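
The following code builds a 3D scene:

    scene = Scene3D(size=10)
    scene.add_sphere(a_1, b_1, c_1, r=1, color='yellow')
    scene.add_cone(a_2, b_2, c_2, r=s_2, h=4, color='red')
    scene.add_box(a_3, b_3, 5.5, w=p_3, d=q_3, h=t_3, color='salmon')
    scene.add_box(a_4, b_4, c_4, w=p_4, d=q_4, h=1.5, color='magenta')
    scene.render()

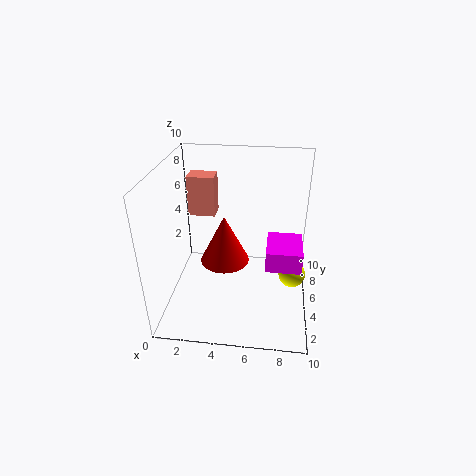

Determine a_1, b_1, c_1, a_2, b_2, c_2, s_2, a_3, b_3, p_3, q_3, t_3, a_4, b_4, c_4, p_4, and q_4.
a_1 = 9, b_1 = 6, c_1 = 1.5, a_2 = 3.5, b_2 = 8, c_2 = 1, s_2 = 2, a_3 = 1, b_3 = 7, p_3 = 2, q_3 = 1.5, t_3 = 3, a_4 = 7, b_4 = 4, c_4 = 3, p_4 = 2.5, q_4 = 3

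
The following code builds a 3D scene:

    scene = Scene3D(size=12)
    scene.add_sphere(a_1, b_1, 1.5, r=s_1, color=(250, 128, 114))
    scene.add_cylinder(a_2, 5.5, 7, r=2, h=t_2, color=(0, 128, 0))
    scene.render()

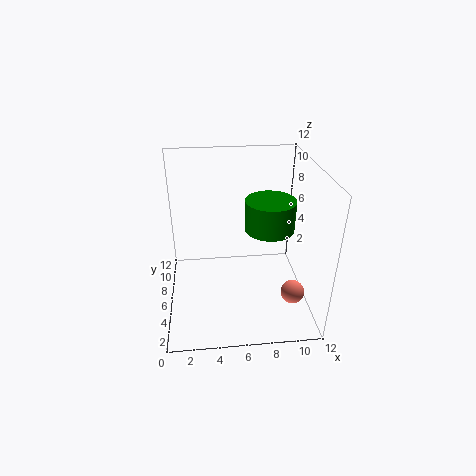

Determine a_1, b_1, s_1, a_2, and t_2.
a_1 = 10.5; b_1 = 4; s_1 = 1; a_2 = 8.5; t_2 = 2.5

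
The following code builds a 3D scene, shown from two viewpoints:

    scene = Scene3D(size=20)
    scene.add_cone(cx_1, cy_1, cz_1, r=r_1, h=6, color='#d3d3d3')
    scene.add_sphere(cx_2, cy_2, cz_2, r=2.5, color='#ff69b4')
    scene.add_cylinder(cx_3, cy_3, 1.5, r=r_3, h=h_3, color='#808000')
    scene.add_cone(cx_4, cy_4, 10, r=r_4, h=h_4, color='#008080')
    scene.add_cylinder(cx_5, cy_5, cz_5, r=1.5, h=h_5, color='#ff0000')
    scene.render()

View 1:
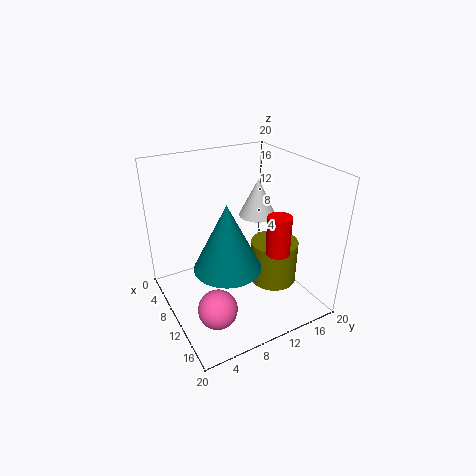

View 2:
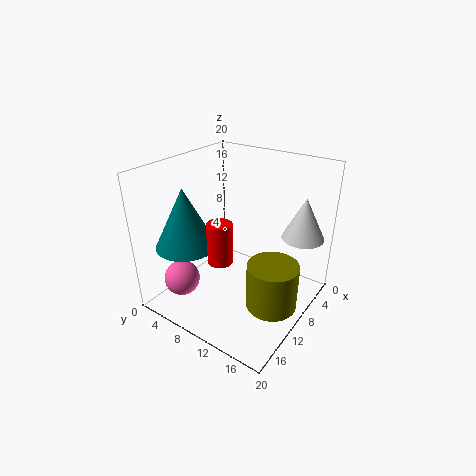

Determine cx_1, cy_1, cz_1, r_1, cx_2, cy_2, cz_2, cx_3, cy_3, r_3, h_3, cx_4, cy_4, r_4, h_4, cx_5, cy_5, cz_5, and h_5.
cx_1 = 4, cy_1 = 17, cz_1 = 9.5, r_1 = 3, cx_2 = 15.5, cy_2 = 4, cz_2 = 4, cx_3 = 10.5, cy_3 = 16, r_3 = 3.5, h_3 = 6.5, cx_4 = 15.5, cy_4 = 5.5, r_4 = 4, h_4 = 8, cx_5 = 16.5, cy_5 = 12, cz_5 = 10.5, h_5 = 5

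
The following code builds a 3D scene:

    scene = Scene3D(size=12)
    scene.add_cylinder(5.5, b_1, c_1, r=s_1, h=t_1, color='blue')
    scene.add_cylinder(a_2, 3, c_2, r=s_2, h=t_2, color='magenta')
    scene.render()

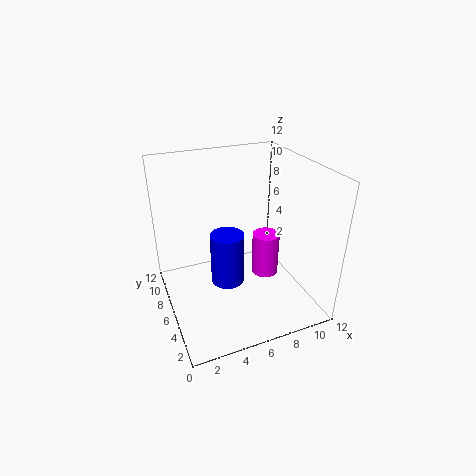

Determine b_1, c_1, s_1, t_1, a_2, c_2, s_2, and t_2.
b_1 = 7.25; c_1 = 1; s_1 = 1.5; t_1 = 4.75; a_2 = 7; c_2 = 4.5; s_2 = 1; t_2 = 3.25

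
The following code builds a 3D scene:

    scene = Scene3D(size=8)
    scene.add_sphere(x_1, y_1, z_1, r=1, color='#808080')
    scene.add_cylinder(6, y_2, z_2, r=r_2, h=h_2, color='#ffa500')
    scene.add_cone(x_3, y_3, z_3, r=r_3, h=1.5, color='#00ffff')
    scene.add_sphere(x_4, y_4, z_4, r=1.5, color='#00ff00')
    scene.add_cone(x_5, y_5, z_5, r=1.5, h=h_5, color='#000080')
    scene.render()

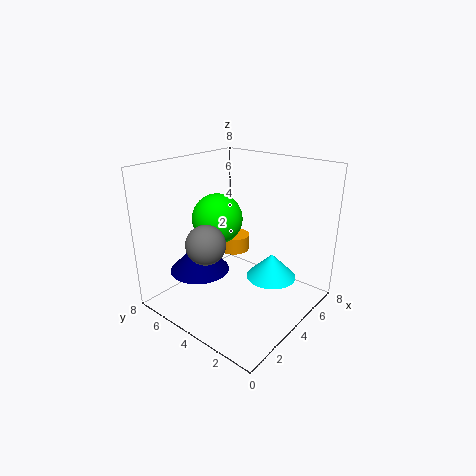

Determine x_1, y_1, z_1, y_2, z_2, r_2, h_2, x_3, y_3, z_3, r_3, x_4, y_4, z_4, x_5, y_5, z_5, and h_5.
x_1 = 1.5
y_1 = 4
z_1 = 4.5
y_2 = 6
z_2 = 2
r_2 = 1
h_2 = 1
x_3 = 6
y_3 = 3
z_3 = 1
r_3 = 1.5
x_4 = 4.5
y_4 = 6
z_4 = 4.5
x_5 = 1.5
y_5 = 4.5
z_5 = 3
h_5 = 1.5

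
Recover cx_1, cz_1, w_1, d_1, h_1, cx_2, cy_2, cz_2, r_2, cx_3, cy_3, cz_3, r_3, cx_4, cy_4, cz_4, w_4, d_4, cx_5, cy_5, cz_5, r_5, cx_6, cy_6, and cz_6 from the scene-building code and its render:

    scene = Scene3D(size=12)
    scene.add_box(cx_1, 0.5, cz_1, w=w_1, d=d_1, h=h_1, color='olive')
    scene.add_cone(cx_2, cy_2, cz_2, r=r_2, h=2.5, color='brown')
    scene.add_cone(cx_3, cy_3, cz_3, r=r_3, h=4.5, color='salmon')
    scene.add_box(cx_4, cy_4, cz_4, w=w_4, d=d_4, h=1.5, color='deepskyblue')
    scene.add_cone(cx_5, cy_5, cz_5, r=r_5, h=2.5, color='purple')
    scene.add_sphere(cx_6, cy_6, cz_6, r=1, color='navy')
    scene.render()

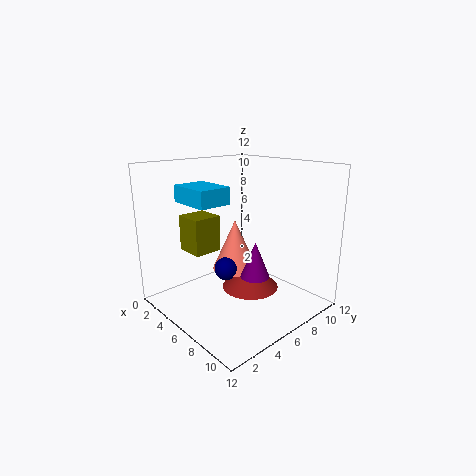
cx_1 = 6, cz_1 = 6.5, w_1 = 2, d_1 = 2, h_1 = 2.5, cx_2 = 6, cy_2 = 7.5, cz_2 = 1, r_2 = 2.5, cx_3 = 4.5, cy_3 = 7, cz_3 = 2.5, r_3 = 2, cx_4 = 0.5, cy_4 = 3.5, cz_4 = 8.5, w_4 = 4, d_4 = 3, cx_5 = 10.5, cy_5 = 3.5, cz_5 = 5, r_5 = 1, cx_6 = 5, cy_6 = 5.5, cz_6 = 3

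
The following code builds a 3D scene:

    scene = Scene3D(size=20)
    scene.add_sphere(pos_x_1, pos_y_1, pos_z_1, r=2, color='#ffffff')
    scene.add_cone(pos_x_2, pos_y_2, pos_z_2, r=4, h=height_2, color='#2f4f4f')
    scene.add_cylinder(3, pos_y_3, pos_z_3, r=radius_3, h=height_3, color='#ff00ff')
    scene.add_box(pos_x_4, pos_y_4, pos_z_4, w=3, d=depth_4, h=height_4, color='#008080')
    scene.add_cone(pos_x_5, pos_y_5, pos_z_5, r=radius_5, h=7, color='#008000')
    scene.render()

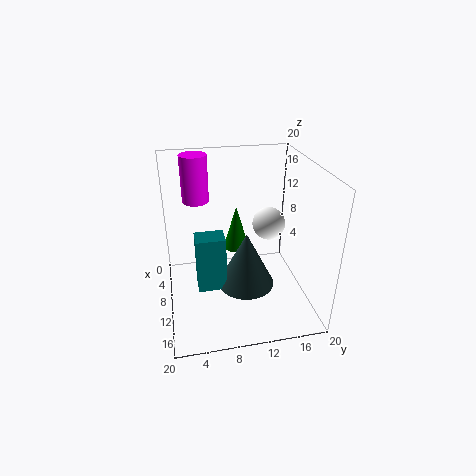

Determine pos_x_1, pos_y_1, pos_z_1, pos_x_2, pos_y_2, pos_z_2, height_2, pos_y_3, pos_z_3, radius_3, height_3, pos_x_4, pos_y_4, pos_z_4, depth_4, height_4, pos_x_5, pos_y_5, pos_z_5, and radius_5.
pos_x_1 = 14; pos_y_1 = 13; pos_z_1 = 14; pos_x_2 = 11; pos_y_2 = 11; pos_z_2 = 3; height_2 = 8; pos_y_3 = 5; pos_z_3 = 13; radius_3 = 2; height_3 = 7; pos_x_4 = 9; pos_y_4 = 4; pos_z_4 = 3; depth_4 = 4; height_4 = 8; pos_x_5 = 4; pos_y_5 = 11; pos_z_5 = 5; radius_5 = 2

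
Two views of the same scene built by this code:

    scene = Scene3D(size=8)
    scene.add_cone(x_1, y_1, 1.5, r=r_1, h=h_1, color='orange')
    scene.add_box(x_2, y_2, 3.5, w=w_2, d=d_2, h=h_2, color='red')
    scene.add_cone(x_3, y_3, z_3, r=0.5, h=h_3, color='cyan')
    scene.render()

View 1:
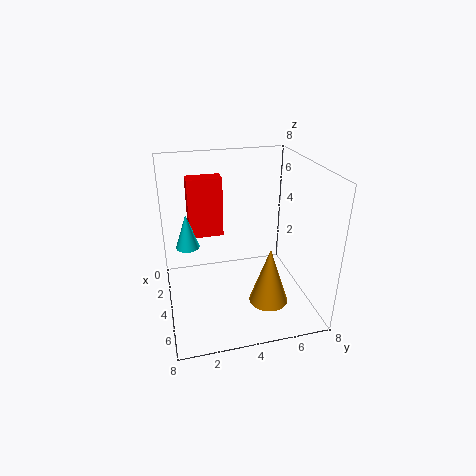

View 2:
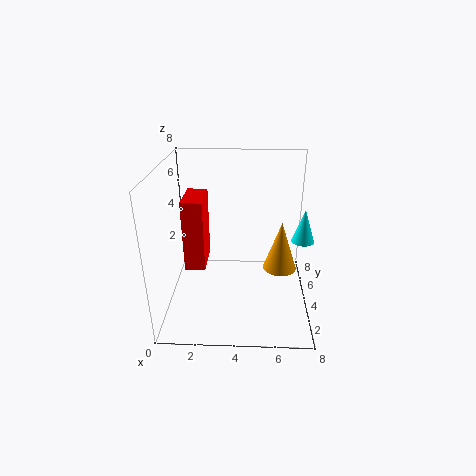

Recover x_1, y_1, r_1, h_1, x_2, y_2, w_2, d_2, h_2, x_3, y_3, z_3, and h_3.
x_1 = 6.5, y_1 = 5, r_1 = 1, h_1 = 3, x_2 = 1.5, y_2 = 1.5, w_2 = 1, d_2 = 2, h_2 = 3.5, x_3 = 7, y_3 = 1, z_3 = 5.5, h_3 = 1.5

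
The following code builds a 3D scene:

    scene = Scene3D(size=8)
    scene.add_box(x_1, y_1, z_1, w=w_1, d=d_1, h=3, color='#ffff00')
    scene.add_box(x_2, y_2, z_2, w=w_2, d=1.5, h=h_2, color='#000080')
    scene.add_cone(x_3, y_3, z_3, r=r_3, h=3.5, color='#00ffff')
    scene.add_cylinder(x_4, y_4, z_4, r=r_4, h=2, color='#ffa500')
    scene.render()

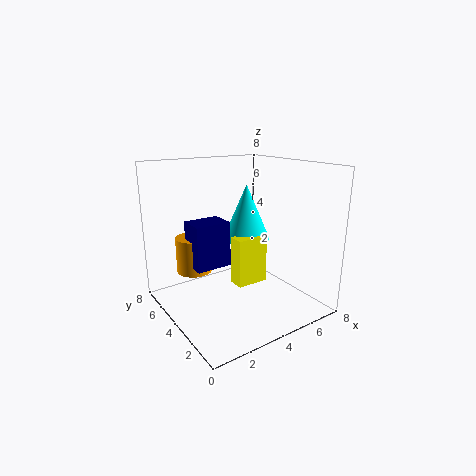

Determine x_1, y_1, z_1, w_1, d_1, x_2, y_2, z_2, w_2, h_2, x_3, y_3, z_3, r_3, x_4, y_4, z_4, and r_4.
x_1 = 4.5; y_1 = 4.5; z_1 = 0.5; w_1 = 2; d_1 = 1; x_2 = 1.5; y_2 = 4; z_2 = 2.5; w_2 = 2; h_2 = 2.5; x_3 = 6; y_3 = 6; z_3 = 3; r_3 = 1.5; x_4 = 2; y_4 = 5.5; z_4 = 2; r_4 = 1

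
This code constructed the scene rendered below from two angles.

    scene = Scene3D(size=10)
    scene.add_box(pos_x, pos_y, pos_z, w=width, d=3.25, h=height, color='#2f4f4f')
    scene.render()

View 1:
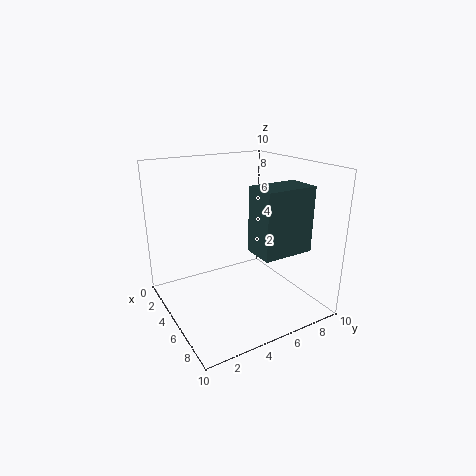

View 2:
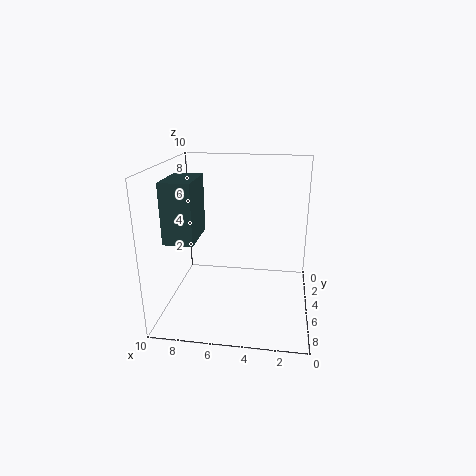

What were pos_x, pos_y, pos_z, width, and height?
pos_x = 7.5
pos_y = 4.25
pos_z = 5.25
width = 2
height = 4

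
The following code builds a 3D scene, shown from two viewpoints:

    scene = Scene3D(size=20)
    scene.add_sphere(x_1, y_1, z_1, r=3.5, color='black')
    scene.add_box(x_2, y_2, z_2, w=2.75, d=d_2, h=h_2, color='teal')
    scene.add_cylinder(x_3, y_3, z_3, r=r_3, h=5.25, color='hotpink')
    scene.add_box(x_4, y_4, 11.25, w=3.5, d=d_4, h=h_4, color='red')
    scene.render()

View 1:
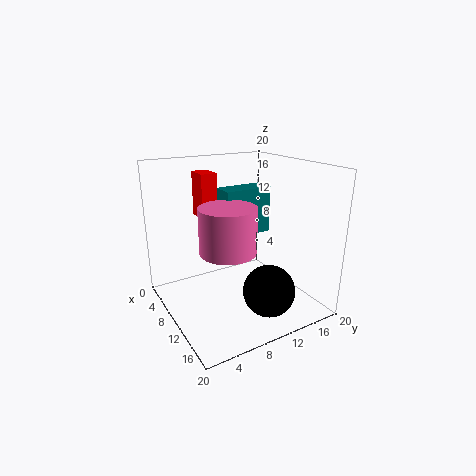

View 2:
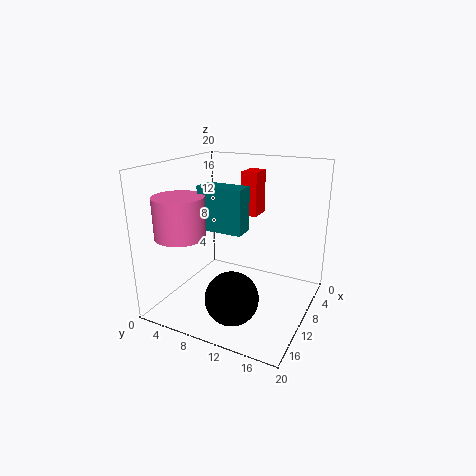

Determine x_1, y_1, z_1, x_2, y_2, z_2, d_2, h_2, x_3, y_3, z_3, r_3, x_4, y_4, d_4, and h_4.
x_1 = 15.25; y_1 = 11.75; z_1 = 3.75; x_2 = 11.25; y_2 = 6.25; z_2 = 12; d_2 = 6; h_2 = 5.75; x_3 = 16.25; y_3 = 5; z_3 = 11.5; r_3 = 3.25; x_4 = 0.5; y_4 = 7.5; d_4 = 2.5; h_4 = 6.75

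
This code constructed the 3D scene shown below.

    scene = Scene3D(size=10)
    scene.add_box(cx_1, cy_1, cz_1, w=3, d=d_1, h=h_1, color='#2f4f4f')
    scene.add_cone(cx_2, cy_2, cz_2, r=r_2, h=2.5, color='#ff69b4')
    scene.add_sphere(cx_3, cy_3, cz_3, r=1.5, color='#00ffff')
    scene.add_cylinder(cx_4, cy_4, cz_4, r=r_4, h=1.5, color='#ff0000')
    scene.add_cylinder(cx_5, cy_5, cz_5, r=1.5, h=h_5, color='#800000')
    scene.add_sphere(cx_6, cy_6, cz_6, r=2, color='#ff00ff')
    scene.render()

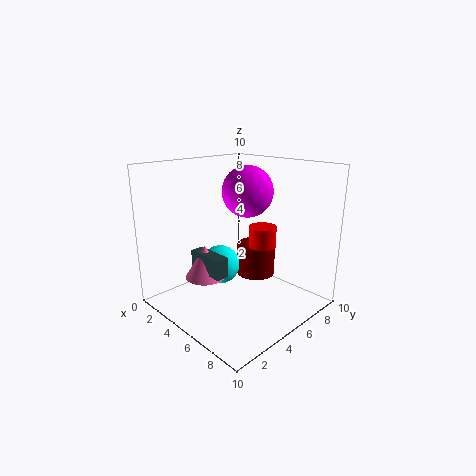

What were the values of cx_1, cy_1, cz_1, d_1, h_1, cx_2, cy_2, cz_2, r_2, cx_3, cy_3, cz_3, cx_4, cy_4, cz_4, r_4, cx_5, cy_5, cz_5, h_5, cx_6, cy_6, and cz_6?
cx_1 = 1.5; cy_1 = 3.5; cz_1 = 2; d_1 = 1; h_1 = 1.5; cx_2 = 2.5; cy_2 = 4; cz_2 = 1.5; r_2 = 1.5; cx_3 = 2.5; cy_3 = 5.5; cz_3 = 2; cx_4 = 5.5; cy_4 = 7; cz_4 = 4; r_4 = 1; cx_5 = 4; cy_5 = 8; cz_5 = 1; h_5 = 2.5; cx_6 = 3; cy_6 = 8; cz_6 = 7.5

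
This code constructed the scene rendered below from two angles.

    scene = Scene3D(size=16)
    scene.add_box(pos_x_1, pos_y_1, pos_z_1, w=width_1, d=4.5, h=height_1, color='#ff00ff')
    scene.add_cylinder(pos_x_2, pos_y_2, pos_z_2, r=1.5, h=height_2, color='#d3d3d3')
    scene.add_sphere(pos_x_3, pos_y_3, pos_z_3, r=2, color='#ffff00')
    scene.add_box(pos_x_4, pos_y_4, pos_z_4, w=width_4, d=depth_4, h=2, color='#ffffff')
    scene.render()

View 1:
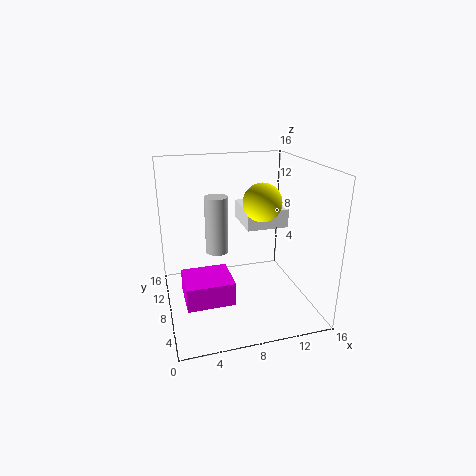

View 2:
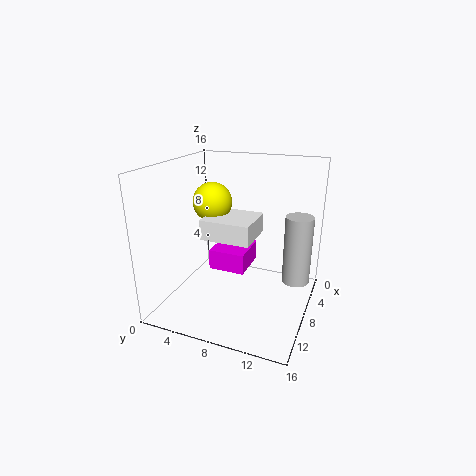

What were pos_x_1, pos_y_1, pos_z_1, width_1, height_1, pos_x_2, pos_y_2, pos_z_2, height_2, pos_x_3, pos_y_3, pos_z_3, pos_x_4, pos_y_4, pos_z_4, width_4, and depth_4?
pos_x_1 = 1.5; pos_y_1 = 3.5; pos_z_1 = 2.5; width_1 = 5; height_1 = 2.5; pos_x_2 = 7; pos_y_2 = 14.5; pos_z_2 = 3.5; height_2 = 7.5; pos_x_3 = 10; pos_y_3 = 6; pos_z_3 = 12.5; pos_x_4 = 8.5; pos_y_4 = 6; pos_z_4 = 9.5; width_4 = 4.5; depth_4 = 5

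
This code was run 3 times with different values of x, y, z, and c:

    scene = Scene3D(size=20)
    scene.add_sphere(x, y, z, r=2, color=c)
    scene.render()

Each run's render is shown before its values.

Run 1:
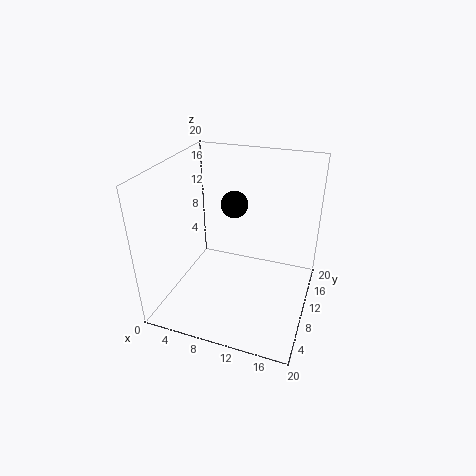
x = 8
y = 14
z = 13
c = 'black'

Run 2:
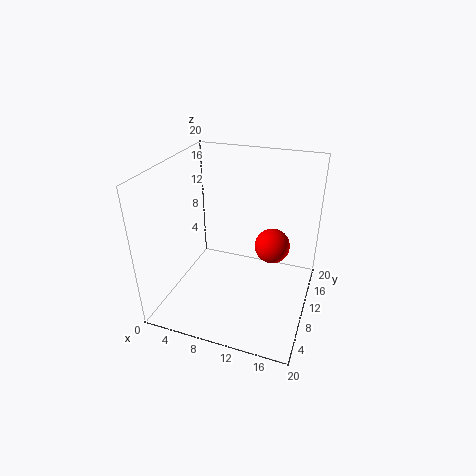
x = 16
y = 5
z = 13
c = 'red'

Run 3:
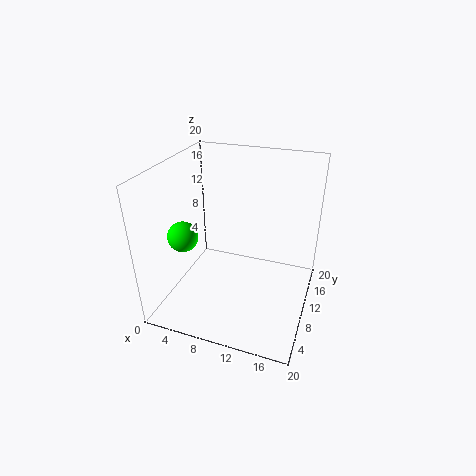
x = 4
y = 5.5
z = 11.5
c = 'lime'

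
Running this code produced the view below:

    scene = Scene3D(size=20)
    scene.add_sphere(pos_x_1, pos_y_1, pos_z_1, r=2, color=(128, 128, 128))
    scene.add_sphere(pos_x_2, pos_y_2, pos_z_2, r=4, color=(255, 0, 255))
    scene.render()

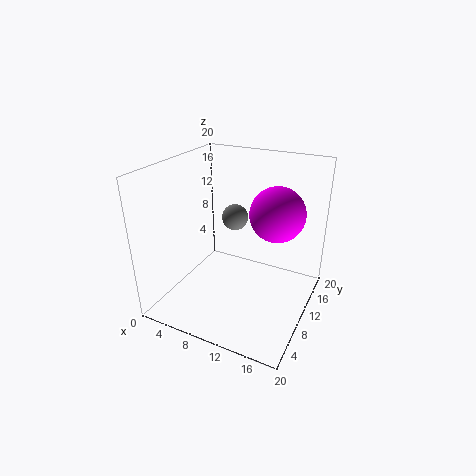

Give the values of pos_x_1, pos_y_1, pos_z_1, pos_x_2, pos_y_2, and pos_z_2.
pos_x_1 = 7; pos_y_1 = 15; pos_z_1 = 10.5; pos_x_2 = 14; pos_y_2 = 14.5; pos_z_2 = 12.5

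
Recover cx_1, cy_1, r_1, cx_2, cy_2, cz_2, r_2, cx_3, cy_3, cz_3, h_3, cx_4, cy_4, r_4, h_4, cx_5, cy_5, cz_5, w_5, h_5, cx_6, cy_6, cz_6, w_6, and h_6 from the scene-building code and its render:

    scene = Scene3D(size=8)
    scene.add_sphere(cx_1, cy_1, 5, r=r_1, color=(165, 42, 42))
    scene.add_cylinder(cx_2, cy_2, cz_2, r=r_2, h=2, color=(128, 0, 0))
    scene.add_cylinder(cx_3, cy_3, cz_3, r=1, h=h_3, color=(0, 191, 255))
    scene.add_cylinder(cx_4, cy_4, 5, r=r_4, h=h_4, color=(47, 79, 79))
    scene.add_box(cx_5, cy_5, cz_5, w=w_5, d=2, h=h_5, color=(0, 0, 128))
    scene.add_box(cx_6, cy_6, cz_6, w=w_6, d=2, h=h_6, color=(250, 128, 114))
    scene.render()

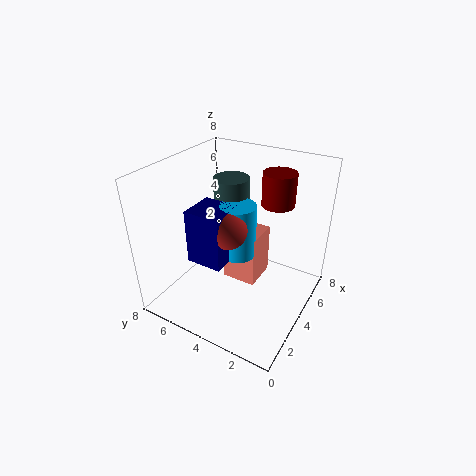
cx_1 = 3; cy_1 = 4; r_1 = 1; cx_2 = 7; cy_2 = 3; cz_2 = 5; r_2 = 1; cx_3 = 4; cy_3 = 4; cz_3 = 3; h_3 = 3; cx_4 = 5; cy_4 = 5; r_4 = 1; h_4 = 2; cx_5 = 2; cy_5 = 4; cz_5 = 3; w_5 = 2; h_5 = 3; cx_6 = 4; cy_6 = 3; cz_6 = 1; w_6 = 2; h_6 = 3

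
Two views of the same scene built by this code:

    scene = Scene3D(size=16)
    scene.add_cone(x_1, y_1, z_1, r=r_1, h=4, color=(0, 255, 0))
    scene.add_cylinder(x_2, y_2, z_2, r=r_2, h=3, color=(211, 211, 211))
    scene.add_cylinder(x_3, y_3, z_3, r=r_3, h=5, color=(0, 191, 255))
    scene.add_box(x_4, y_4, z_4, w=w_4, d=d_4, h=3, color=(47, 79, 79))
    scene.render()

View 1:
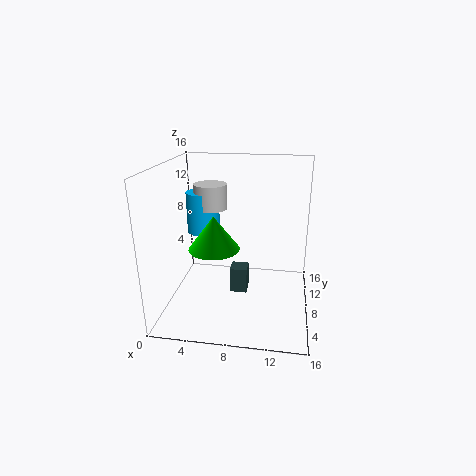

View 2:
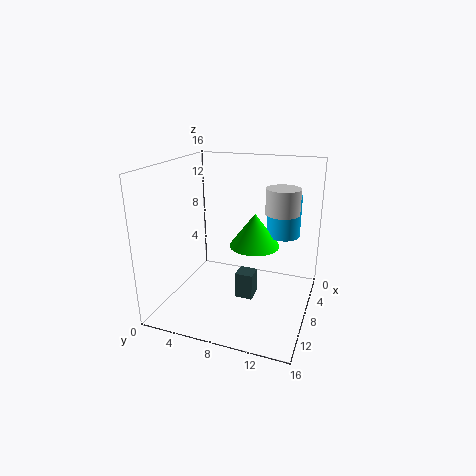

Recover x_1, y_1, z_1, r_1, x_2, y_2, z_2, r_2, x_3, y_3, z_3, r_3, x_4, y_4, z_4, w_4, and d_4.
x_1 = 5, y_1 = 9, z_1 = 6, r_1 = 3, x_2 = 4, y_2 = 12, z_2 = 10, r_2 = 2, x_3 = 3, y_3 = 12, z_3 = 7, r_3 = 2, x_4 = 7, y_4 = 8, z_4 = 1, w_4 = 2, d_4 = 2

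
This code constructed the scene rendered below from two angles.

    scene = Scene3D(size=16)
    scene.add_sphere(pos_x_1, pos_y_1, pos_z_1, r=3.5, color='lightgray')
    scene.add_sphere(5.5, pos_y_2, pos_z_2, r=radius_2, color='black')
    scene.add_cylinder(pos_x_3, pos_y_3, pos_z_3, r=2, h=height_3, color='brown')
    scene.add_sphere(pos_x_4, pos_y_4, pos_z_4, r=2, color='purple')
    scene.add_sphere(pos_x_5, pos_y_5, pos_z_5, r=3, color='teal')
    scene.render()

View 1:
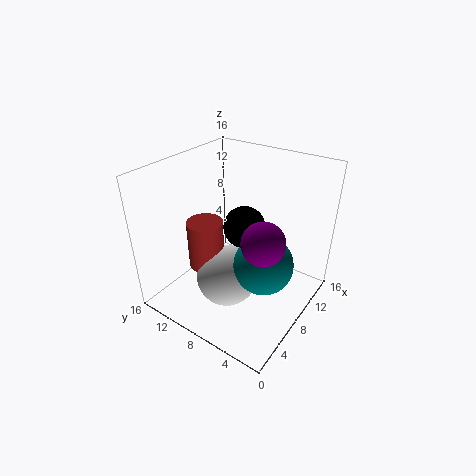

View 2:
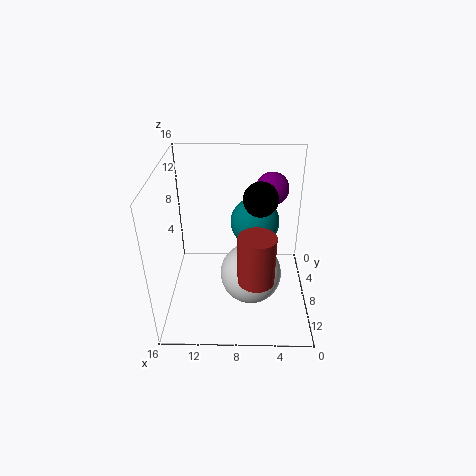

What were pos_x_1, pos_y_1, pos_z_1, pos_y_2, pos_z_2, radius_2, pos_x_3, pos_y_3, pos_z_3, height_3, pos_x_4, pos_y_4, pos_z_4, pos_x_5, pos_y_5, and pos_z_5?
pos_x_1 = 6.5
pos_y_1 = 8.5
pos_z_1 = 3.5
pos_y_2 = 5.5
pos_z_2 = 11.5
radius_2 = 2
pos_x_3 = 6
pos_y_3 = 11
pos_z_3 = 4.5
height_3 = 5.5
pos_x_4 = 4
pos_y_4 = 2.5
pos_z_4 = 11.5
pos_x_5 = 6
pos_y_5 = 3.5
pos_z_5 = 7.5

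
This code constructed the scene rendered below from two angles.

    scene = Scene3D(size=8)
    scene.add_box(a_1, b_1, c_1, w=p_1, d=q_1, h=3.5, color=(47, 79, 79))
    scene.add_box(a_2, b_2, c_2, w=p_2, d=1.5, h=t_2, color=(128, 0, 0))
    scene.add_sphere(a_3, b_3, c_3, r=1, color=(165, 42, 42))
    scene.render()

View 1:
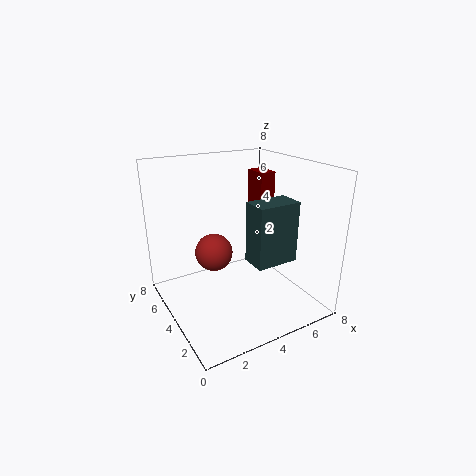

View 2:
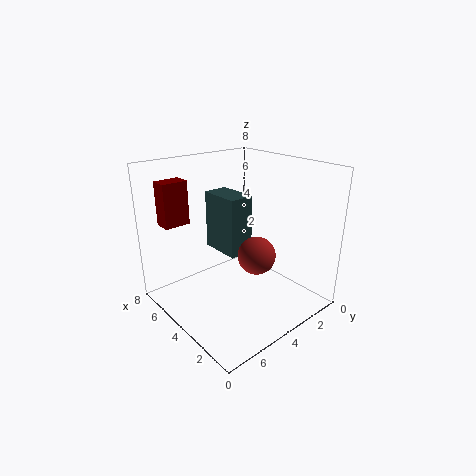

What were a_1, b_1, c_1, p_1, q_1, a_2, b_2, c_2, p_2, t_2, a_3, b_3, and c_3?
a_1 = 4.5; b_1 = 2.5; c_1 = 2.5; p_1 = 2.5; q_1 = 1.5; a_2 = 6.5; b_2 = 5.5; c_2 = 4.5; p_2 = 1; t_2 = 2.5; a_3 = 2.5; b_3 = 4; c_3 = 3.5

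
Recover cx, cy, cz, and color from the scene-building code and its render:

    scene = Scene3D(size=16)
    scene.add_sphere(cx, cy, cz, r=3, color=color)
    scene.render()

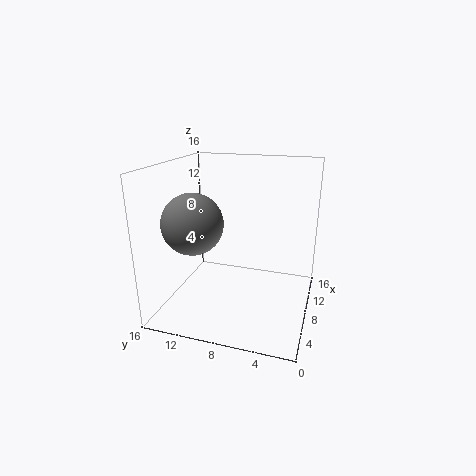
cx = 3
cy = 11
cz = 11
color = 'gray'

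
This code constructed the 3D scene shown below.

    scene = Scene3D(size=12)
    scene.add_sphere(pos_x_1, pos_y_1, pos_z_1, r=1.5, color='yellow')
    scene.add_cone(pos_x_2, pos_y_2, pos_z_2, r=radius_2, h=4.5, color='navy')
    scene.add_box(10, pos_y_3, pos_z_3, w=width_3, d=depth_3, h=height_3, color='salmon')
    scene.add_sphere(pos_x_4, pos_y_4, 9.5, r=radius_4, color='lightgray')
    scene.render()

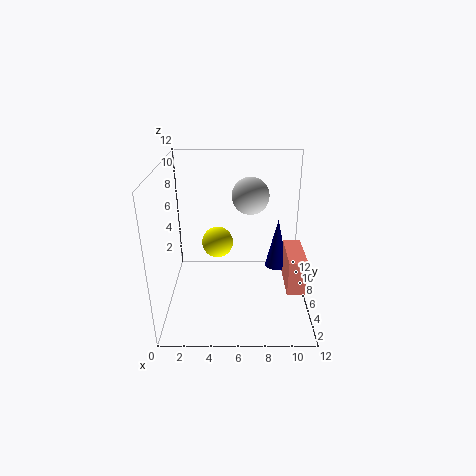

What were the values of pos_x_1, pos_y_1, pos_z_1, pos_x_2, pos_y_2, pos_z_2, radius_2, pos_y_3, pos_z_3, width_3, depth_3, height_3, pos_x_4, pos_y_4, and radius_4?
pos_x_1 = 4, pos_y_1 = 10, pos_z_1 = 3.5, pos_x_2 = 9.5, pos_y_2 = 7.5, pos_z_2 = 2.5, radius_2 = 1, pos_y_3 = 3.5, pos_z_3 = 2, width_3 = 1.5, depth_3 = 4, height_3 = 3, pos_x_4 = 7, pos_y_4 = 6.5, radius_4 = 1.5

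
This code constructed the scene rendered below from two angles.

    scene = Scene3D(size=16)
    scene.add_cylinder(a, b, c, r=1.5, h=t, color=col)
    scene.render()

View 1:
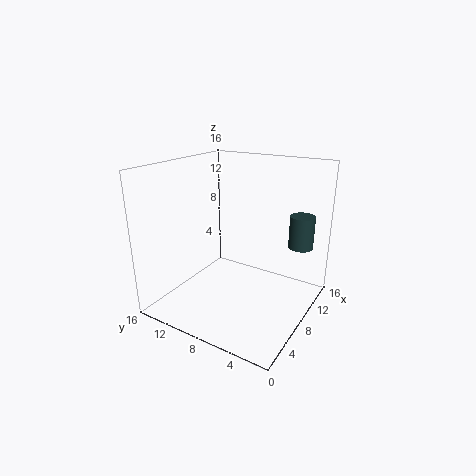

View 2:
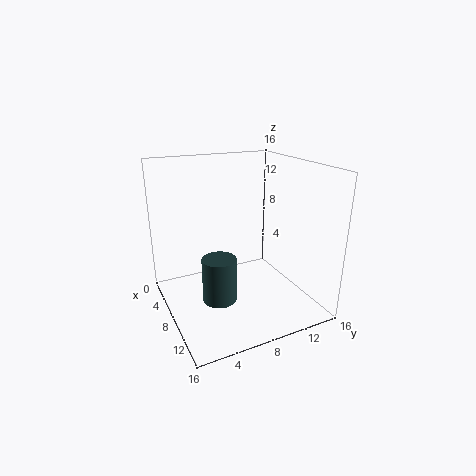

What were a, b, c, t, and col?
a = 14.5, b = 3, c = 5.5, t = 4, col = 'darkslategray'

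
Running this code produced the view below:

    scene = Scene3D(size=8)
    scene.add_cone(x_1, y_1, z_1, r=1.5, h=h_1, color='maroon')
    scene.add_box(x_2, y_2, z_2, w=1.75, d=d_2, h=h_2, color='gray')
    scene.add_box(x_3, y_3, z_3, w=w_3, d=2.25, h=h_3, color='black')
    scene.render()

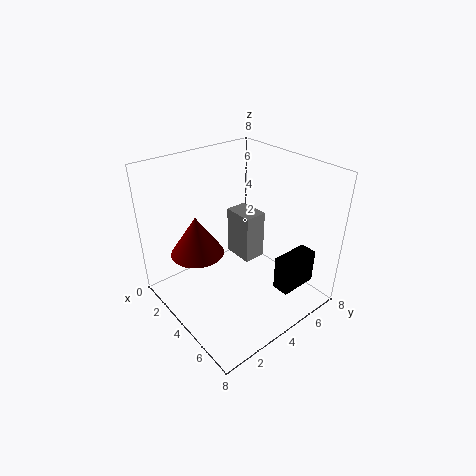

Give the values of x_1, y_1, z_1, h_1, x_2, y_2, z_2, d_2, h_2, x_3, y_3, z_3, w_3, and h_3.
x_1 = 2.5
y_1 = 2.25
z_1 = 3
h_1 = 2.25
x_2 = 2.75
y_2 = 4.25
z_2 = 2.5
d_2 = 1.25
h_2 = 2.75
x_3 = 5.75
y_3 = 5.25
z_3 = 1
w_3 = 1
h_3 = 2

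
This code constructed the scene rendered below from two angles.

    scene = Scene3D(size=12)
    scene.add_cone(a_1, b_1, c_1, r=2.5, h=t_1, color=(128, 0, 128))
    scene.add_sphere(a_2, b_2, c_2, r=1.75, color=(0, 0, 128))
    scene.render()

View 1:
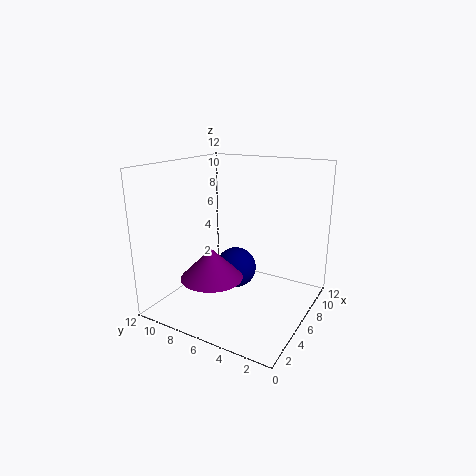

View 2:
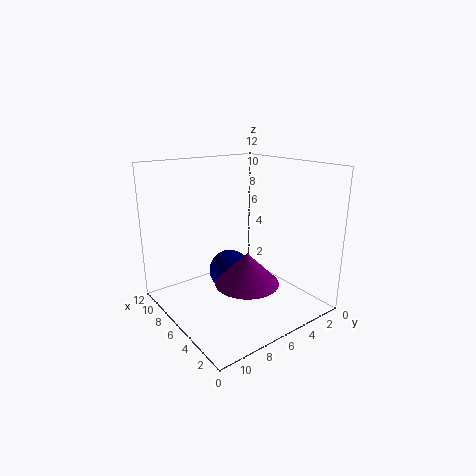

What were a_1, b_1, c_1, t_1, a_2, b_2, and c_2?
a_1 = 3.5; b_1 = 7; c_1 = 3.25; t_1 = 2.5; a_2 = 6.5; b_2 = 6.5; c_2 = 3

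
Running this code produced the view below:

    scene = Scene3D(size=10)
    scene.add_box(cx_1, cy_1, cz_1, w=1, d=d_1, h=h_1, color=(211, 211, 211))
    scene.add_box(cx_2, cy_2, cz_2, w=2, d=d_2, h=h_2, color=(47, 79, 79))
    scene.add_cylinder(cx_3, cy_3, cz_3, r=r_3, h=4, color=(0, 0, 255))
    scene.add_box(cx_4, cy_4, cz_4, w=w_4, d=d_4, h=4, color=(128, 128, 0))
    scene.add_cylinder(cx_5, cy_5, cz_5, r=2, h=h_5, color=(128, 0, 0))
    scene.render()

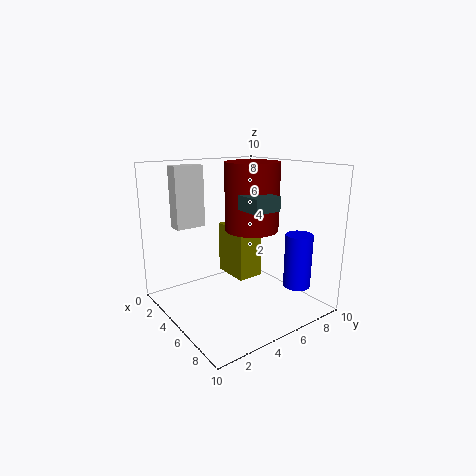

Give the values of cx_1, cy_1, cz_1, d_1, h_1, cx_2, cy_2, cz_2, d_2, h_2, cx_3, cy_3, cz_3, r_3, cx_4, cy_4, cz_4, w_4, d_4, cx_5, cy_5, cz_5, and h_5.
cx_1 = 3; cy_1 = 1; cz_1 = 6; d_1 = 2; h_1 = 4; cx_2 = 5; cy_2 = 5; cz_2 = 7; d_2 = 2; h_2 = 1; cx_3 = 7; cy_3 = 9; cz_3 = 1; r_3 = 1; cx_4 = 1; cy_4 = 6; cz_4 = 1; w_4 = 3; d_4 = 2; cx_5 = 4; cy_5 = 7; cz_5 = 5; h_5 = 5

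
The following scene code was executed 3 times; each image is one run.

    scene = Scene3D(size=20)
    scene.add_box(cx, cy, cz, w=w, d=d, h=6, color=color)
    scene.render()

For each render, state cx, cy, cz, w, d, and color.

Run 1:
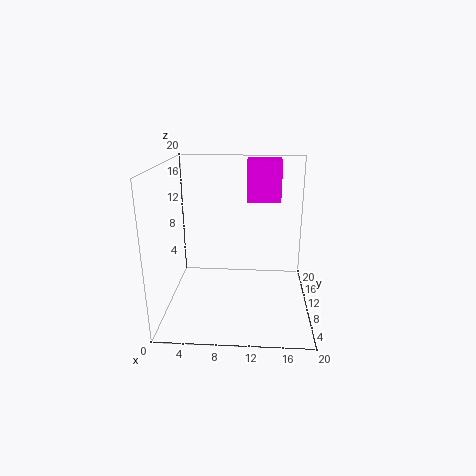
cx = 11
cy = 14
cz = 14
w = 5
d = 4
color = 'magenta'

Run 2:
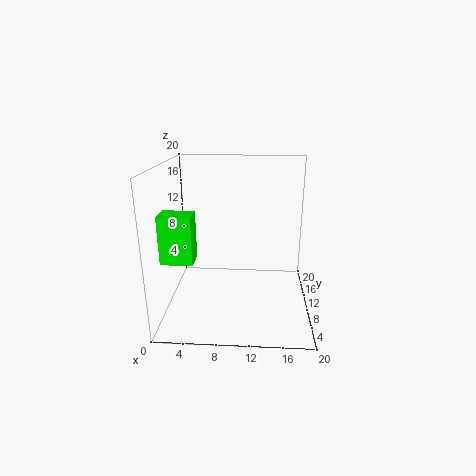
cx = 1
cy = 3
cz = 9
w = 4
d = 3
color = 'lime'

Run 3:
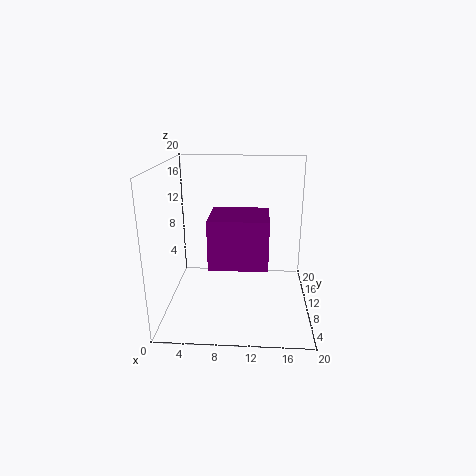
cx = 7
cy = 2
cz = 9
w = 7
d = 6
color = 'purple'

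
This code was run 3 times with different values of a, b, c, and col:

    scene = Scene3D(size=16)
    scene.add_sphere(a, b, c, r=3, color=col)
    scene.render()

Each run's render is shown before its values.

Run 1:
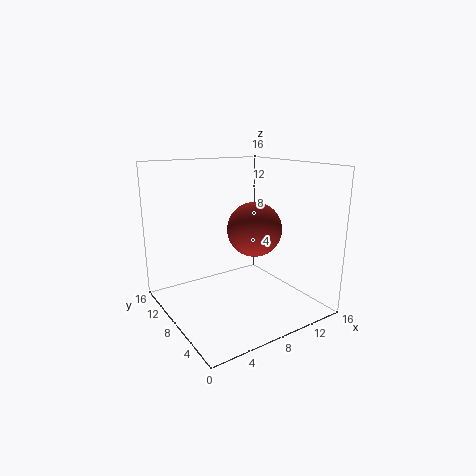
a = 9.5; b = 7; c = 9; col = 'brown'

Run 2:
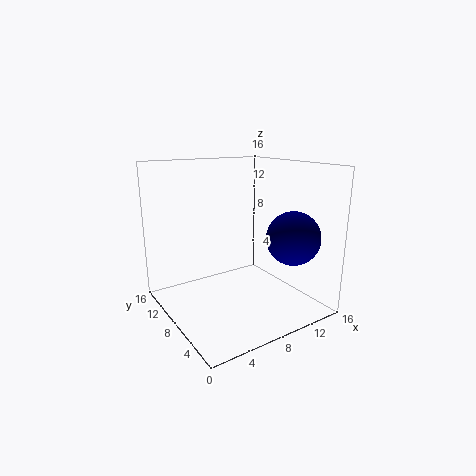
a = 13; b = 4.5; c = 8; col = 'navy'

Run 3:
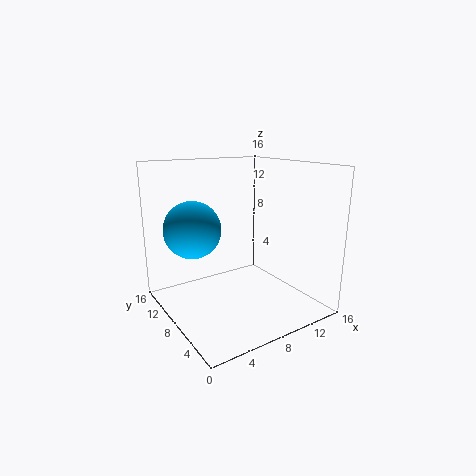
a = 3; b = 9; c = 9.5; col = 'deepskyblue'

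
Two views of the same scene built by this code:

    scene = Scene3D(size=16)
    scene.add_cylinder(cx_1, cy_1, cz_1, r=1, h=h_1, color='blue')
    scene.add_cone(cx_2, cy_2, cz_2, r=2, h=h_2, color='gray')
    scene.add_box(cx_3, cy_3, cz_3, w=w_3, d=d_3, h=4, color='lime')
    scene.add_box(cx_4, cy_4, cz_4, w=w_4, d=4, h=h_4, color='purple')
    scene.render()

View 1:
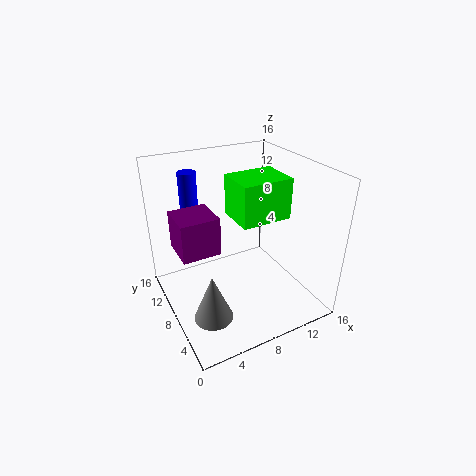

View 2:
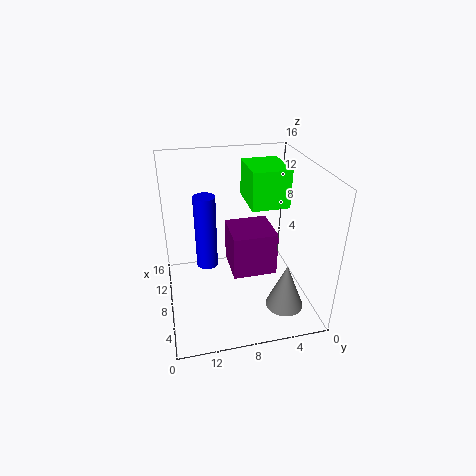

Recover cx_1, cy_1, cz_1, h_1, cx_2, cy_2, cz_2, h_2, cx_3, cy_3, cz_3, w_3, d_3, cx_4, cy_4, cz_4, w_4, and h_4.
cx_1 = 4
cy_1 = 12
cz_1 = 8
h_1 = 7
cx_2 = 3
cy_2 = 4
cz_2 = 2
h_2 = 5
cx_3 = 6
cy_3 = 3
cz_3 = 12
w_3 = 5
d_3 = 4
cx_4 = 1
cy_4 = 6
cz_4 = 8
w_4 = 4
h_4 = 4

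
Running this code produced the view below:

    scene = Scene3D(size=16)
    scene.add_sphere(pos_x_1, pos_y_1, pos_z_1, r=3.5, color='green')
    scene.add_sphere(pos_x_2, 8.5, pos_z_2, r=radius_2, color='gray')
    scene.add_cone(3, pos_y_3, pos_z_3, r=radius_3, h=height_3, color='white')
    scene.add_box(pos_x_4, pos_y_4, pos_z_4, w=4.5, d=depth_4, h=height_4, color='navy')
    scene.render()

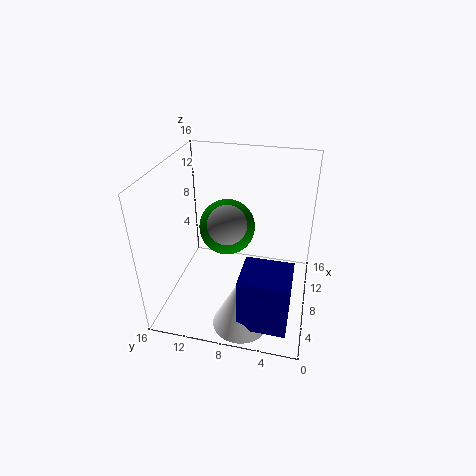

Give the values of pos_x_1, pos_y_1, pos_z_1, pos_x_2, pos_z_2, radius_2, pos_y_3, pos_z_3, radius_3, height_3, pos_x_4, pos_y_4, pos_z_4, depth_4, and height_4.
pos_x_1 = 12.5
pos_y_1 = 10.5
pos_z_1 = 6.5
pos_x_2 = 5.5
pos_z_2 = 11
radius_2 = 2
pos_y_3 = 6.5
pos_z_3 = 0.5
radius_3 = 3
height_3 = 6
pos_x_4 = 1
pos_y_4 = 1.5
pos_z_4 = 1.5
depth_4 = 5
height_4 = 6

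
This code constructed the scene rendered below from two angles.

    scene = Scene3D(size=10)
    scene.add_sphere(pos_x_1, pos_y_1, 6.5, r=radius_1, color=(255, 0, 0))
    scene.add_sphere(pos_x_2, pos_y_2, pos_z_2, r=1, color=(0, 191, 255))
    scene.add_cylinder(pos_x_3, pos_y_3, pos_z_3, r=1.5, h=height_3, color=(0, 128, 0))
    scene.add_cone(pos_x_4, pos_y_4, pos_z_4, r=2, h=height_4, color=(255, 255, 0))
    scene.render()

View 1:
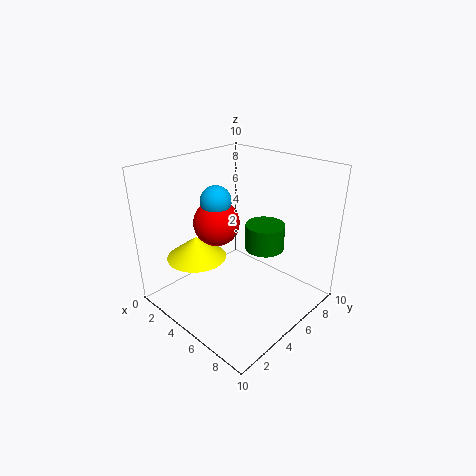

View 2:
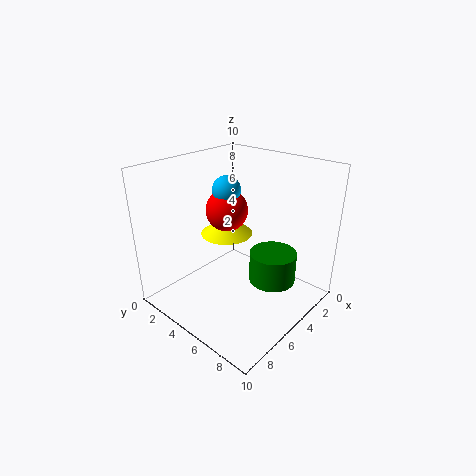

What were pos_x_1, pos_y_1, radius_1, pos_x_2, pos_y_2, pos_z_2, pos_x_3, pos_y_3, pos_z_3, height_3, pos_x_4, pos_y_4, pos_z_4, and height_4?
pos_x_1 = 4.5; pos_y_1 = 3.5; radius_1 = 1.5; pos_x_2 = 4.5; pos_y_2 = 3.5; pos_z_2 = 8; pos_x_3 = 5; pos_y_3 = 8; pos_z_3 = 3; height_3 = 2; pos_x_4 = 3.5; pos_y_4 = 2.5; pos_z_4 = 4; height_4 = 1.5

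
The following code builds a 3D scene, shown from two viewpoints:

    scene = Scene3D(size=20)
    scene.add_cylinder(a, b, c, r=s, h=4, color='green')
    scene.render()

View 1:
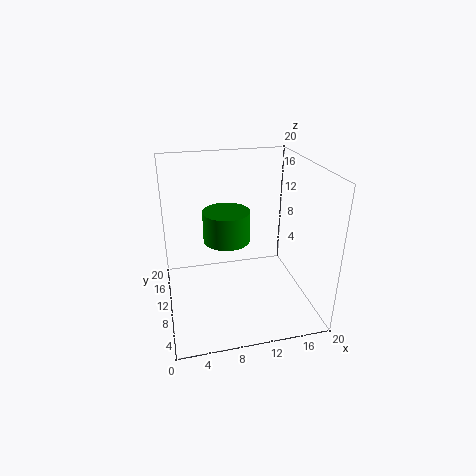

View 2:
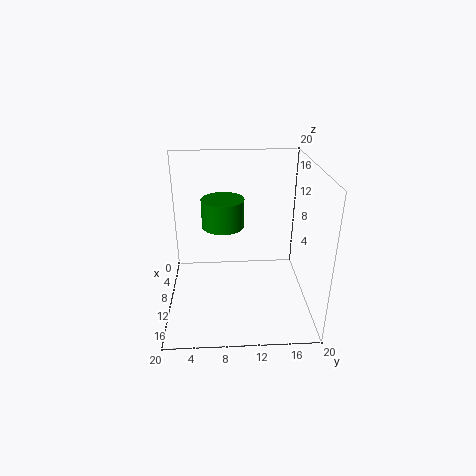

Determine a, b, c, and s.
a = 8, b = 8, c = 11, s = 3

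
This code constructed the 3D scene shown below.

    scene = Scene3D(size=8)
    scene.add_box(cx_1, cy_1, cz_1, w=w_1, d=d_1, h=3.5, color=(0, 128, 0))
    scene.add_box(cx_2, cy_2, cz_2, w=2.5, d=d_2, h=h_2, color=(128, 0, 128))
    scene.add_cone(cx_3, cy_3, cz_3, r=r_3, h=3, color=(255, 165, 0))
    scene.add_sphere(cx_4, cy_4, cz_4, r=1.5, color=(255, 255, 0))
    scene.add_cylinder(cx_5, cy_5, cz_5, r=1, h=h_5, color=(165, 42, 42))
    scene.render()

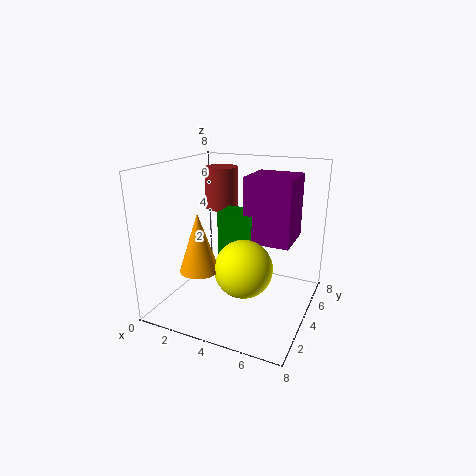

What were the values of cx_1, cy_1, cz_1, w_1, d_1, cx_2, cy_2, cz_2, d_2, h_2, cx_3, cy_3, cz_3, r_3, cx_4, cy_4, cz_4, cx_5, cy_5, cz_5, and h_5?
cx_1 = 3; cy_1 = 3.5; cz_1 = 2; w_1 = 2; d_1 = 1.5; cx_2 = 4.5; cy_2 = 3.5; cz_2 = 4; d_2 = 2.5; h_2 = 3.5; cx_3 = 3; cy_3 = 1.5; cz_3 = 3; r_3 = 1; cx_4 = 5; cy_4 = 2.5; cz_4 = 3; cx_5 = 2; cy_5 = 6; cz_5 = 5; h_5 = 2.5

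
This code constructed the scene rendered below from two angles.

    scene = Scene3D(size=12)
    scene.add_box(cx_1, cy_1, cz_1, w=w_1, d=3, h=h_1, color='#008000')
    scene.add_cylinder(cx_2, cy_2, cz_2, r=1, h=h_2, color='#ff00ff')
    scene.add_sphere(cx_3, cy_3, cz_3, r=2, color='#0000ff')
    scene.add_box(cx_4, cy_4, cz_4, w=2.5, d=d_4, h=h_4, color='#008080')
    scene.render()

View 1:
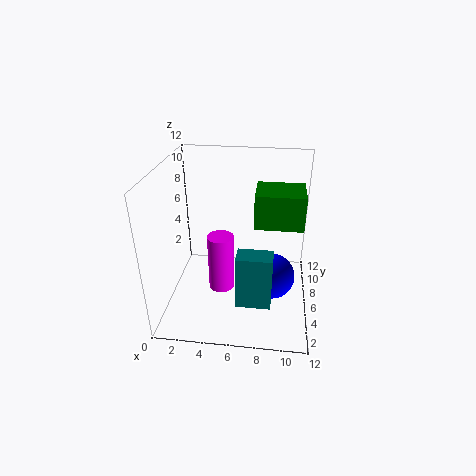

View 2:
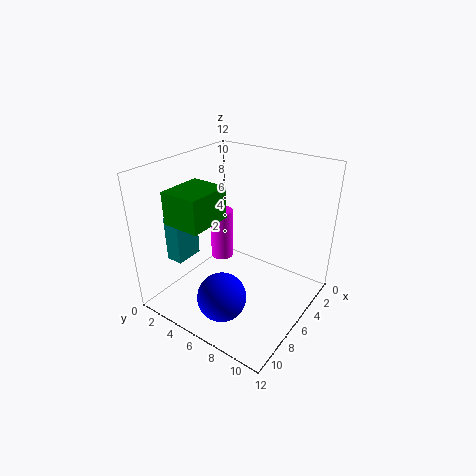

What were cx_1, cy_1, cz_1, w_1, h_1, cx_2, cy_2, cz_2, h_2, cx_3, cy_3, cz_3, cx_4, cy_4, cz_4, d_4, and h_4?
cx_1 = 7.5
cy_1 = 3
cz_1 = 8.5
w_1 = 3.5
h_1 = 2.5
cx_2 = 5
cy_2 = 3.5
cz_2 = 3
h_2 = 4.5
cx_3 = 9
cy_3 = 6.5
cz_3 = 2
cx_4 = 6.5
cy_4 = 0.5
cz_4 = 3.5
d_4 = 1.5
h_4 = 4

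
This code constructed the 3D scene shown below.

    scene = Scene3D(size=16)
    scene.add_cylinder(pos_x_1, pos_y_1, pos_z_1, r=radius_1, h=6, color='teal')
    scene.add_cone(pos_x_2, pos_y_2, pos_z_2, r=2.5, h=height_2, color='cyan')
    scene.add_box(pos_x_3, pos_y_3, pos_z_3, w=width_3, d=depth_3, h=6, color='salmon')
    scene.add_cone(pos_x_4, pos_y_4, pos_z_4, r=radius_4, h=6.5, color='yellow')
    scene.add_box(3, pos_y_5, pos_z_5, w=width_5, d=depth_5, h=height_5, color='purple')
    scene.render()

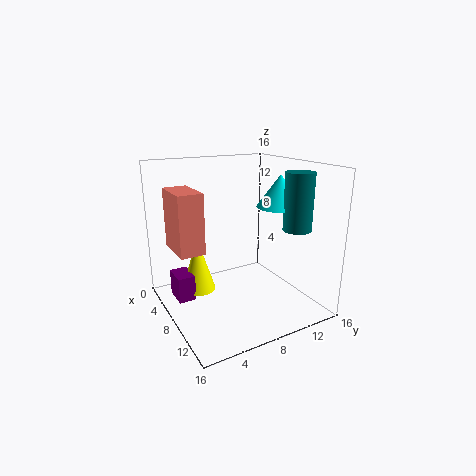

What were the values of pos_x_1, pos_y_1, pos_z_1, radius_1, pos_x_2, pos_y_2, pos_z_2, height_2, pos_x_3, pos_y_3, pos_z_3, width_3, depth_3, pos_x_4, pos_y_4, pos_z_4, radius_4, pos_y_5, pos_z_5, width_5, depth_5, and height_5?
pos_x_1 = 12.5
pos_y_1 = 12.5
pos_z_1 = 9.5
radius_1 = 1.5
pos_x_2 = 10
pos_y_2 = 12
pos_z_2 = 11.5
height_2 = 3.5
pos_x_3 = 6
pos_y_3 = 0.5
pos_z_3 = 8
width_3 = 4.5
depth_3 = 2.5
pos_x_4 = 4.5
pos_y_4 = 4.5
pos_z_4 = 1
radius_4 = 2
pos_y_5 = 1.5
pos_z_5 = 0.5
width_5 = 3
depth_5 = 2
height_5 = 3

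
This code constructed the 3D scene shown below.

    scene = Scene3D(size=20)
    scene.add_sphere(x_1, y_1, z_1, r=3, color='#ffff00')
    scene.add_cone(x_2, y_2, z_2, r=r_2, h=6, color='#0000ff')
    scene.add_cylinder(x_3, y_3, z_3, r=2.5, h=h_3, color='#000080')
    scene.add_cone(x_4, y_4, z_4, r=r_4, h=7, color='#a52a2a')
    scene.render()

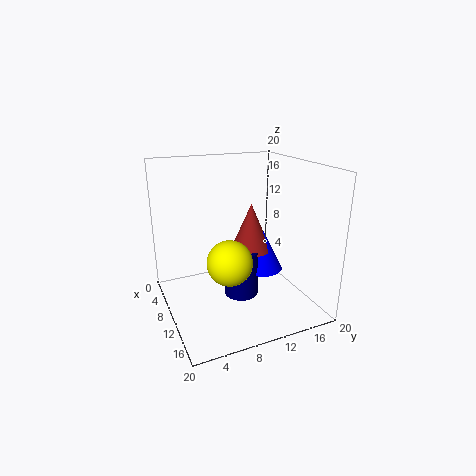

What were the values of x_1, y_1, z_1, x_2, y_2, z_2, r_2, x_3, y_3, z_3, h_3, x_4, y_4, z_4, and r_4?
x_1 = 13
y_1 = 7.5
z_1 = 8
x_2 = 9
y_2 = 14.5
z_2 = 4
r_2 = 3
x_3 = 9
y_3 = 11
z_3 = 0.5
h_3 = 7
x_4 = 8
y_4 = 13
z_4 = 7
r_4 = 3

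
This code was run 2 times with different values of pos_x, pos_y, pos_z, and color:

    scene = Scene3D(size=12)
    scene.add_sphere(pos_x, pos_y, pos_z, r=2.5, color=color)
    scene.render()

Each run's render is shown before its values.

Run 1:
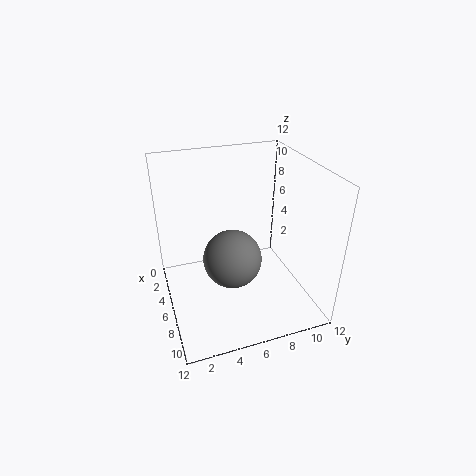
pos_x = 6; pos_y = 5.5; pos_z = 4; color = 'gray'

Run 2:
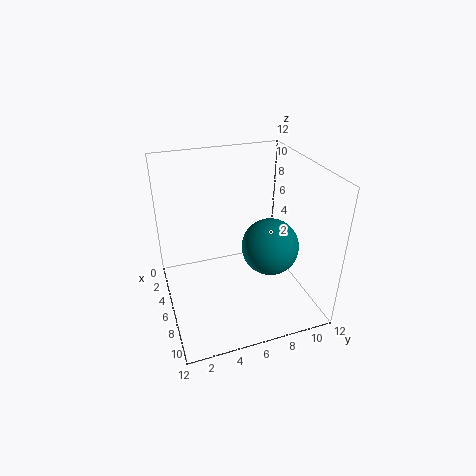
pos_x = 6; pos_y = 9; pos_z = 4.5; color = 'teal'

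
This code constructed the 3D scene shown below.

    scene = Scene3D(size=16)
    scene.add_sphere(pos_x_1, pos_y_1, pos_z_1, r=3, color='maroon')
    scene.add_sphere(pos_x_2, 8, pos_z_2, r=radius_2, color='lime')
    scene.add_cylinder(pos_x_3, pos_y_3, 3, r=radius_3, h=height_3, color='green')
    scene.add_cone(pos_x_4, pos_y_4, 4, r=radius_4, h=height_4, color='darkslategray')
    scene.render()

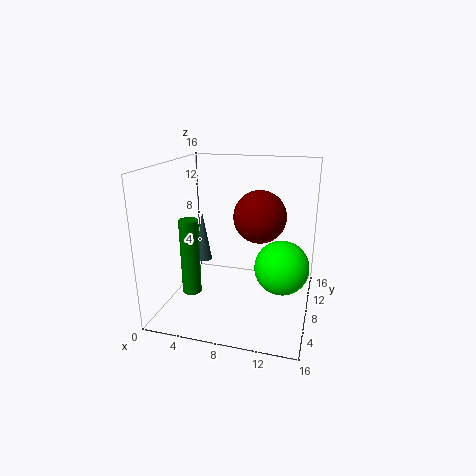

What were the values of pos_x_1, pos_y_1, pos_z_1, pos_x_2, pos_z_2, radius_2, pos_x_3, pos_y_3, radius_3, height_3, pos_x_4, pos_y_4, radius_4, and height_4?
pos_x_1 = 10, pos_y_1 = 10, pos_z_1 = 10, pos_x_2 = 13, pos_z_2 = 5, radius_2 = 3, pos_x_3 = 4, pos_y_3 = 4, radius_3 = 1, height_3 = 8, pos_x_4 = 3, pos_y_4 = 10, radius_4 = 1, height_4 = 6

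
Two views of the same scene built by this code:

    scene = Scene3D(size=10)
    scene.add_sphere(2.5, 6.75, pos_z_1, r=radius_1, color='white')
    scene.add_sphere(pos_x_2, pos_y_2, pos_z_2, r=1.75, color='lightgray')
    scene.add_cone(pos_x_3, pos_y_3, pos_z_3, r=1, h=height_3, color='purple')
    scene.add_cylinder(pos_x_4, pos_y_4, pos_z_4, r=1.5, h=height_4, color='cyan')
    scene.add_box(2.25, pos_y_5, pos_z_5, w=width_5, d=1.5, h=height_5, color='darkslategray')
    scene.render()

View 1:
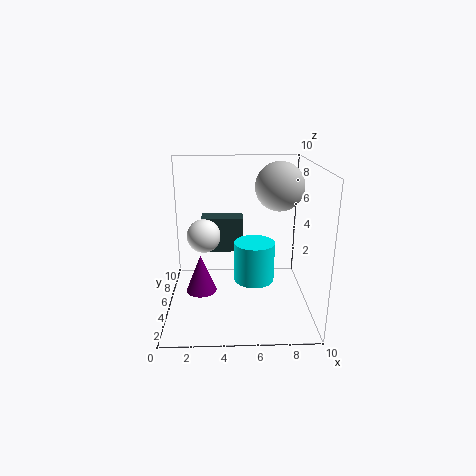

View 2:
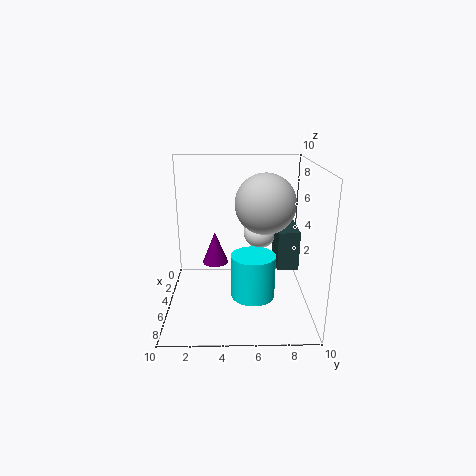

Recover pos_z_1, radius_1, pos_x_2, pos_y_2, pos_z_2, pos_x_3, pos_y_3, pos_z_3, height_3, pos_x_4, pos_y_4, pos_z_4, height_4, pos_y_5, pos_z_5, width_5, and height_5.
pos_z_1 = 4.5, radius_1 = 1.25, pos_x_2 = 8, pos_y_2 = 6.5, pos_z_2 = 8.25, pos_x_3 = 2.5, pos_y_3 = 3.25, pos_z_3 = 2, height_3 = 2.5, pos_x_4 = 6.25, pos_y_4 = 6, pos_z_4 = 1.25, height_4 = 3, pos_y_5 = 7.75, pos_z_5 = 2.75, width_5 = 3.25, height_5 = 2.75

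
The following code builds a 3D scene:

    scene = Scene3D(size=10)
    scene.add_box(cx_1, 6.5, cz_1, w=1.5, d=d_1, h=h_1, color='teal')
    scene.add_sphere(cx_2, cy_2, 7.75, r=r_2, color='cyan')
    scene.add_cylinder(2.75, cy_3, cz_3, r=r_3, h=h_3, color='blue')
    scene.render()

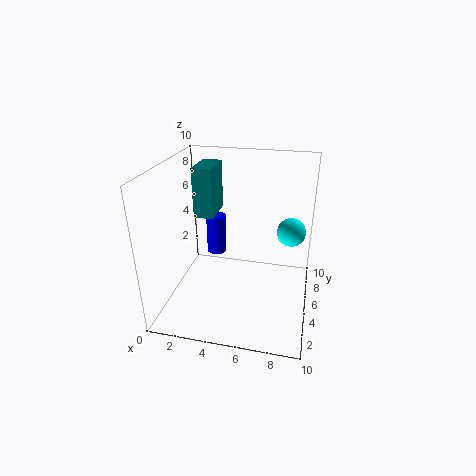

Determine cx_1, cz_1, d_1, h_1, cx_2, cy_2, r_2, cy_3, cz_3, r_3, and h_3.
cx_1 = 1.25
cz_1 = 5.5
d_1 = 2.75
h_1 = 3.75
cx_2 = 8.75
cy_2 = 1.25
r_2 = 0.75
cy_3 = 7.25
cz_3 = 2.5
r_3 = 0.75
h_3 = 3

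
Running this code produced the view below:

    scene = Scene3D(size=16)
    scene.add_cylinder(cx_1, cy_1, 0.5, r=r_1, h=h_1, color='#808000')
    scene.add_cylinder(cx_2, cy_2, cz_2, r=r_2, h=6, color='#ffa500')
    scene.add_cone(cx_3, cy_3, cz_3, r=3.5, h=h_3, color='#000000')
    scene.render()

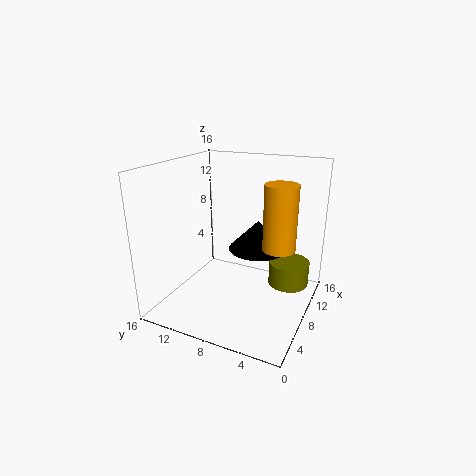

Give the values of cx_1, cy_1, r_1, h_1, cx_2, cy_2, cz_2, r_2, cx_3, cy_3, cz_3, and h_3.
cx_1 = 13.5
cy_1 = 3.5
r_1 = 2.5
h_1 = 3
cx_2 = 4
cy_2 = 2
cz_2 = 9.5
r_2 = 1.5
cx_3 = 11.5
cy_3 = 7
cz_3 = 5.5
h_3 = 3.5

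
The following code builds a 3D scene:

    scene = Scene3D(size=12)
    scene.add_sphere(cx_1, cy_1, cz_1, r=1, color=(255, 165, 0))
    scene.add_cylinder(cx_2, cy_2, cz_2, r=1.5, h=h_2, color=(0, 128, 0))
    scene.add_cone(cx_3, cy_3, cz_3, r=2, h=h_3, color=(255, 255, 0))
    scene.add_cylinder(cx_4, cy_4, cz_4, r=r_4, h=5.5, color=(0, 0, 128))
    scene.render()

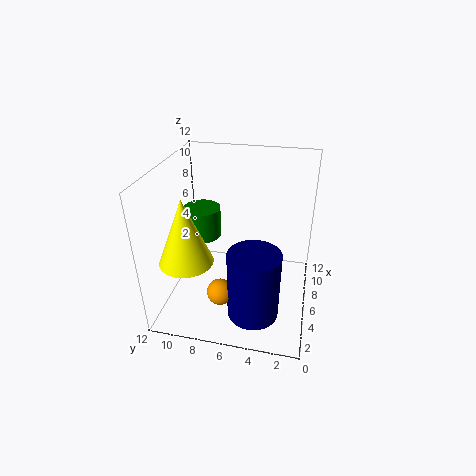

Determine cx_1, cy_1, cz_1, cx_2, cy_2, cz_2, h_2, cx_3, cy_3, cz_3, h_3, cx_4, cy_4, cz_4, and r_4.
cx_1 = 2; cy_1 = 6.5; cz_1 = 3.5; cx_2 = 6; cy_2 = 9; cz_2 = 6; h_2 = 2.5; cx_3 = 2; cy_3 = 9; cz_3 = 6; h_3 = 5; cx_4 = 2.5; cy_4 = 4; cz_4 = 1.5; r_4 = 2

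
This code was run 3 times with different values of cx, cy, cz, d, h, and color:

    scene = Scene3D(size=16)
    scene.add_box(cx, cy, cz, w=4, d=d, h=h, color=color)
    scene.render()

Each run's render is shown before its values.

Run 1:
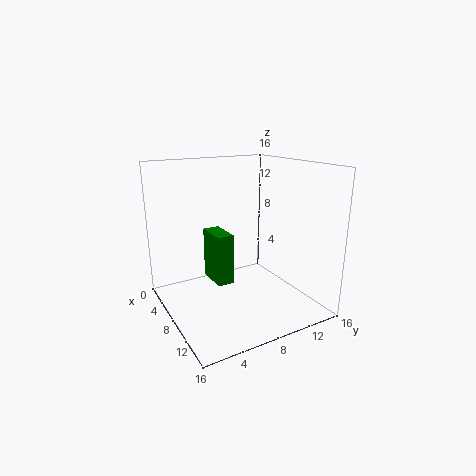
cx = 3, cy = 6, cz = 2, d = 2, h = 6, color = 'green'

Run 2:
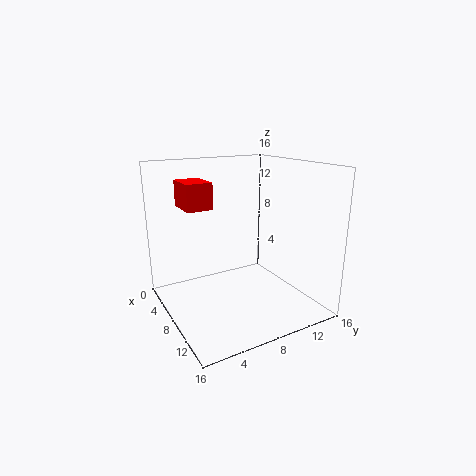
cx = 2, cy = 3, cz = 11, d = 3, h = 3, color = 'red'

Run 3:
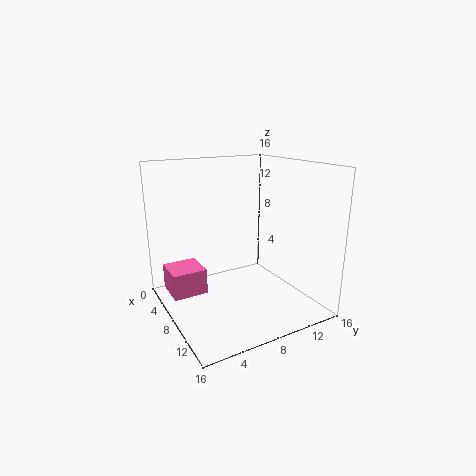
cx = 2, cy = 1, cz = 1, d = 4, h = 3, color = 'hotpink'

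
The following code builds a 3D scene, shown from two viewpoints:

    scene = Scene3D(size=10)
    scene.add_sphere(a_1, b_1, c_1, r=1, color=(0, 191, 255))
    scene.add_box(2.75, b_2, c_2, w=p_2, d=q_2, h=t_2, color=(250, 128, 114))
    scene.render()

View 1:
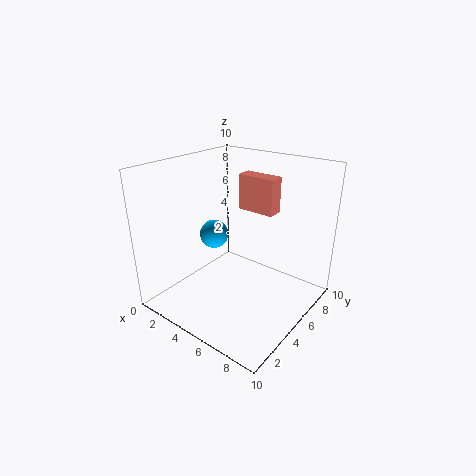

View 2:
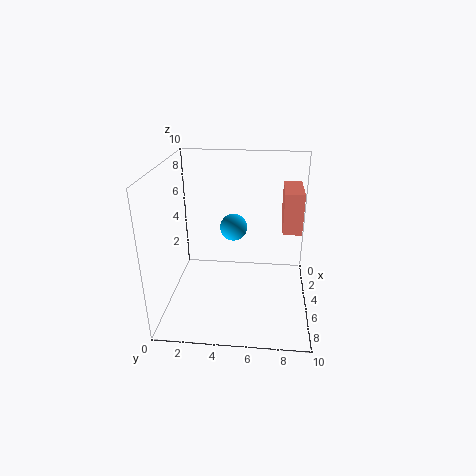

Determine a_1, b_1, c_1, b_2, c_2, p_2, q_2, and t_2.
a_1 = 3.25; b_1 = 4.5; c_1 = 5; b_2 = 8; c_2 = 5.75; p_2 = 3; q_2 = 1.25; t_2 = 2.75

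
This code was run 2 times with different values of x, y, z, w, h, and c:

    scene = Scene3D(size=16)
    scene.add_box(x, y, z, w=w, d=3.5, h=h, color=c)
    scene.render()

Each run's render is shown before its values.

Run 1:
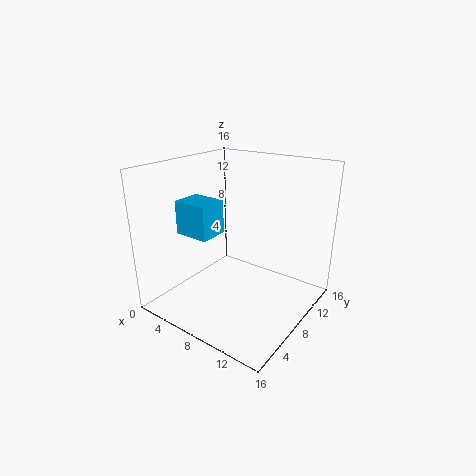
x = 0.75
y = 5.75
z = 7.5
w = 4.25
h = 4
c = 'deepskyblue'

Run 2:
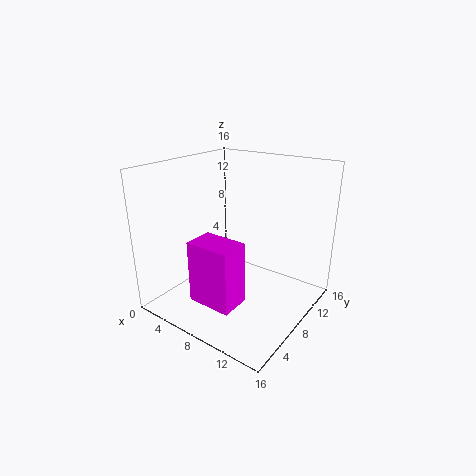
x = 4.25
y = 3.75
z = 0.75
w = 5.25
h = 7.25
c = 'magenta'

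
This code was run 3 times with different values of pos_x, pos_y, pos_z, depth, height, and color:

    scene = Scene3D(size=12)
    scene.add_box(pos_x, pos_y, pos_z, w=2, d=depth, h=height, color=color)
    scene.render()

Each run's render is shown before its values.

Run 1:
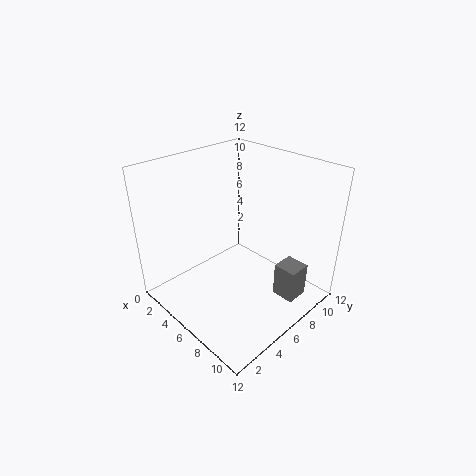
pos_x = 8.5; pos_y = 8; pos_z = 0.5; depth = 2; height = 3; color = 'gray'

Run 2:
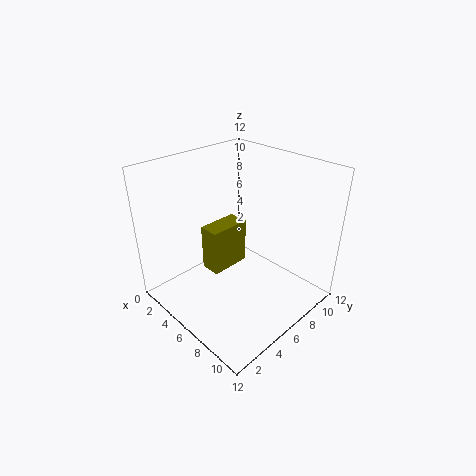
pos_x = 1; pos_y = 6; pos_z = 0.5; depth = 4; height = 4.5; color = 'olive'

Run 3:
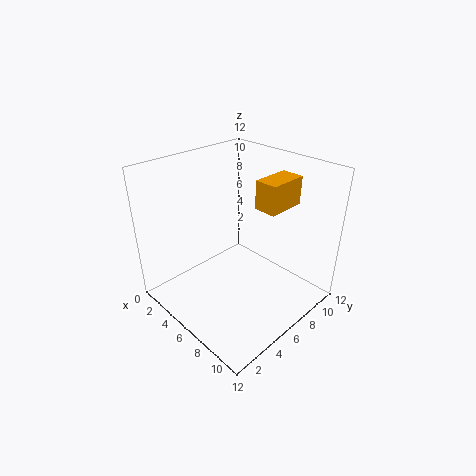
pos_x = 6; pos_y = 8; pos_z = 8; depth = 3.5; height = 2.5; color = 'orange'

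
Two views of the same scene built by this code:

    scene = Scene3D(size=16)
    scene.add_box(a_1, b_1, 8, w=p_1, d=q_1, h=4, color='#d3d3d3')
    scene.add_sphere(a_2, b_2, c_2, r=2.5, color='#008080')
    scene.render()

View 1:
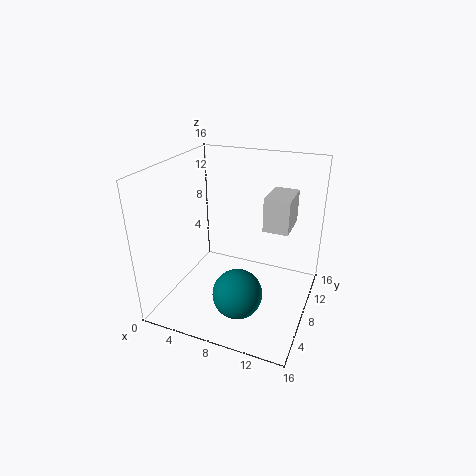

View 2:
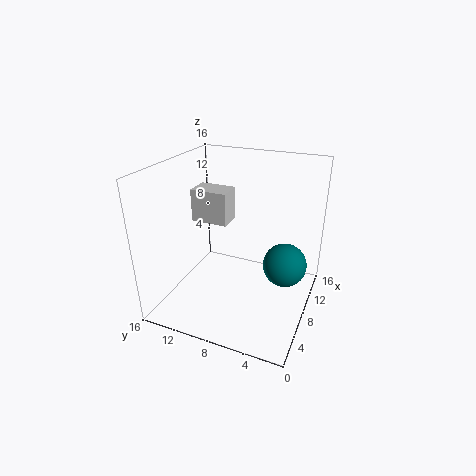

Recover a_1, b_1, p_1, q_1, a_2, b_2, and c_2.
a_1 = 10
b_1 = 10.5
p_1 = 3
q_1 = 4.5
a_2 = 10
b_2 = 3
c_2 = 4.5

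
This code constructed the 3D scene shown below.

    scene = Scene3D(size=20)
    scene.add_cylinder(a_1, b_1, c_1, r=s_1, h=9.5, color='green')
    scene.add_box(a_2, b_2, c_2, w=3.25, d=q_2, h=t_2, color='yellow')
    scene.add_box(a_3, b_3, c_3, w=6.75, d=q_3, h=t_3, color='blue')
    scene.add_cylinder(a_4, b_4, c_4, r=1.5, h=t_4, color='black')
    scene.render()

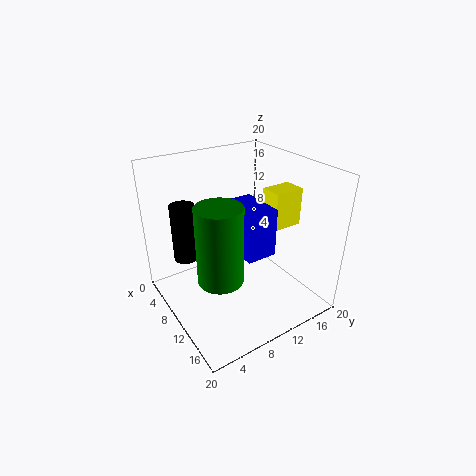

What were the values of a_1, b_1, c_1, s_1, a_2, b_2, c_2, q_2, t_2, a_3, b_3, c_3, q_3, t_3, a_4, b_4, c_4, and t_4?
a_1 = 15; b_1 = 4.25; c_1 = 8.5; s_1 = 2.75; a_2 = 8.5; b_2 = 15.25; c_2 = 10.25; q_2 = 4.5; t_2 = 5.5; a_3 = 5.75; b_3 = 10.25; c_3 = 7; q_3 = 4.5; t_3 = 7; a_4 = 9.75; b_4 = 2.25; c_4 = 9.5; t_4 = 7.25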